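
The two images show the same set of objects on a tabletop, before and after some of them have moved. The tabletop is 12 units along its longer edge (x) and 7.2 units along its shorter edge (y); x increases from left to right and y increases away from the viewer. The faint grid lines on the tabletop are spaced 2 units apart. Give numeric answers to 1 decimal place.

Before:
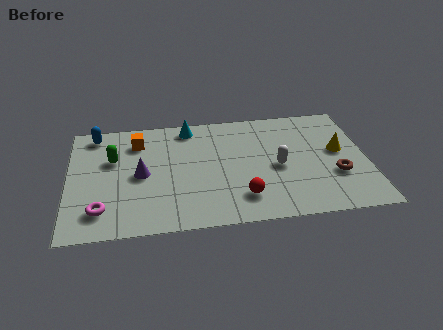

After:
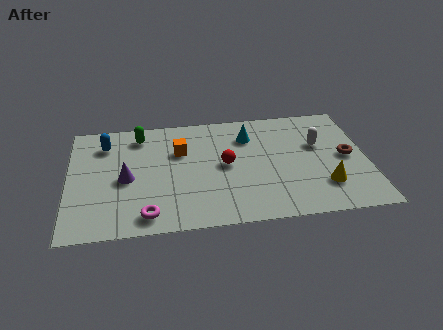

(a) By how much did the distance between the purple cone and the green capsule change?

+1.2

Before: roughly 1.6 units apart; after: 2.8. That's 1.2 units further apart.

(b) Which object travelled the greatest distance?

the cyan cone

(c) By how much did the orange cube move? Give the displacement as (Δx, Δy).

(1.7, -0.8)

From the two frames, the orange cube sits at roughly (2.8, 5.6) before and (4.5, 4.8) after.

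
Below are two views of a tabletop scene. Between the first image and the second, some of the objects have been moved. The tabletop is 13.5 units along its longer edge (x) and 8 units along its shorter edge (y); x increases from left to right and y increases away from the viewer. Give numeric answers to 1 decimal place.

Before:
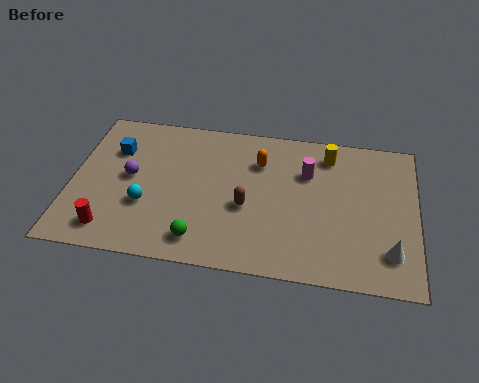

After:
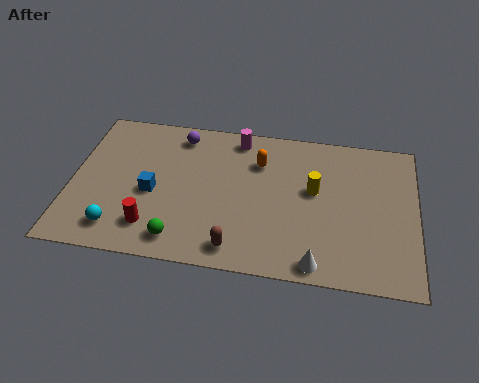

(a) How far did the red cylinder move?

1.6

The red cylinder was near (1.7, 1.3) before and (3.3, 1.7) after, so it travelled √(1.6² + 0.4²) ≈ 1.6 units.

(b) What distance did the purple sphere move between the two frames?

3.2

The purple sphere was near (2.3, 4.2) before and (4.1, 6.8) after, so it travelled √(1.8² + 2.6²) ≈ 3.2 units.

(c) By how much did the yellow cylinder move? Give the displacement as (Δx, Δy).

(-0.5, -2.0)

From the two frames, the yellow cylinder sits at roughly (10.0, 6.6) before and (9.5, 4.6) after.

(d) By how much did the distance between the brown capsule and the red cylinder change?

-2.2

The distance was about 5.6 in the first image and 3.4 in the second, so they moved 2.2 units closer together.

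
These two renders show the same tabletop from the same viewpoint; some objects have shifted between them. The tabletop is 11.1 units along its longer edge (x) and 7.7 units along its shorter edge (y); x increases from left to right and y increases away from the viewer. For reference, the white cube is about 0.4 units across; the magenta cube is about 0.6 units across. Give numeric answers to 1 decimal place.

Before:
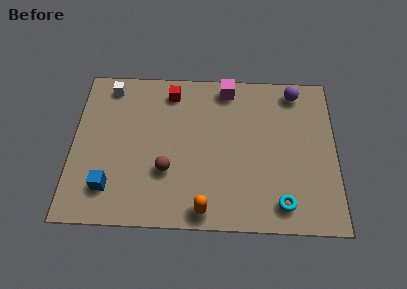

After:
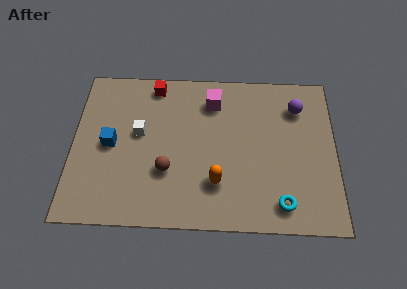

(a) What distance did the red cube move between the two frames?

0.8

The red cube was near (4.1, 6.5) before and (3.4, 6.8) after, so it travelled √(0.7² + 0.3²) ≈ 0.8 units.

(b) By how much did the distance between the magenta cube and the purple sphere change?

+0.7

They were about 2.9 units apart before and 3.6 after — 0.7 units further apart.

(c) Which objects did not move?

the brown sphere and the cyan torus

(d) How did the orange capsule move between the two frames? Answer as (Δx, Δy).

(0.5, 1.3)

From the two frames, the orange capsule sits at roughly (5.6, 0.8) before and (6.1, 2.1) after.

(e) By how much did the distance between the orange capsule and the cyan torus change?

-0.4

Before: roughly 3.2 units apart; after: 2.8. That's 0.4 units closer together.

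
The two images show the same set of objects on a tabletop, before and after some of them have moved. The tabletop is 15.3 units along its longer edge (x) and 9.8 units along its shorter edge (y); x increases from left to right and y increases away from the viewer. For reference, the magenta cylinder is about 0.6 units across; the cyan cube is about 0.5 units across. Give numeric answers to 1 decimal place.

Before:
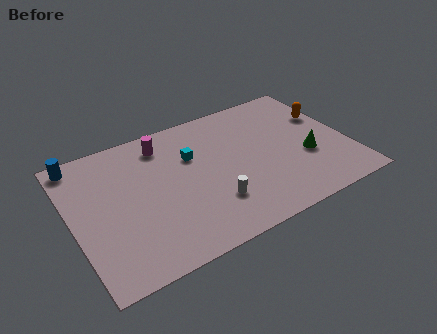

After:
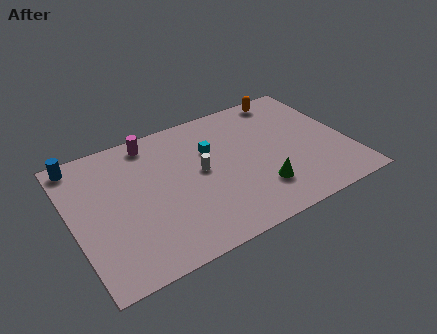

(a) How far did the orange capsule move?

3.1

The orange capsule moved from about (14.5, 6.4) to (12.6, 8.8), a distance of √(1.9² + 2.4²) ≈ 3.1.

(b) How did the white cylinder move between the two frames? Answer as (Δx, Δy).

(-0.3, 2.5)

The white cylinder was at about (7.4, 2.7) and moved to about (7.1, 5.2).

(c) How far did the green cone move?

3.1

The green cone was near (12.9, 3.7) before and (10.0, 2.5) after, so it travelled √(2.9² + 1.2²) ≈ 3.1 units.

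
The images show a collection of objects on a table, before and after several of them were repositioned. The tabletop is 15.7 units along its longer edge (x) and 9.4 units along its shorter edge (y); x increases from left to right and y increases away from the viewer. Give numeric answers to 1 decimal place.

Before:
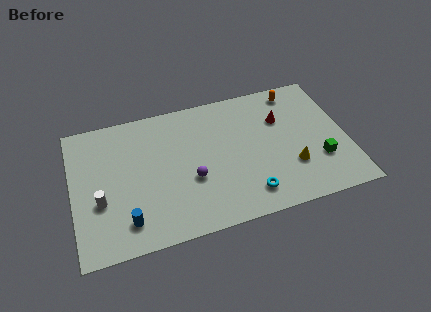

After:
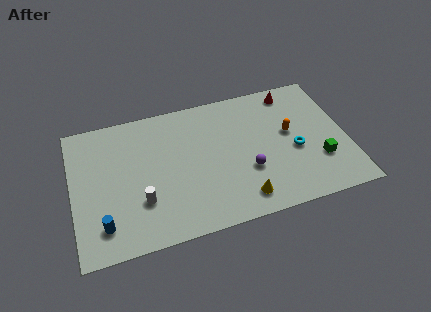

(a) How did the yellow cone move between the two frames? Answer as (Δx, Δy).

(-3.0, -1.4)

The yellow cone started near (12.4, 2.9) and ended near (9.4, 1.5).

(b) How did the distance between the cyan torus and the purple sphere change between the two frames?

-0.7

Before: roughly 3.6 units apart; after: 2.9. That's 0.7 units closer together.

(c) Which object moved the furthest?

the cyan torus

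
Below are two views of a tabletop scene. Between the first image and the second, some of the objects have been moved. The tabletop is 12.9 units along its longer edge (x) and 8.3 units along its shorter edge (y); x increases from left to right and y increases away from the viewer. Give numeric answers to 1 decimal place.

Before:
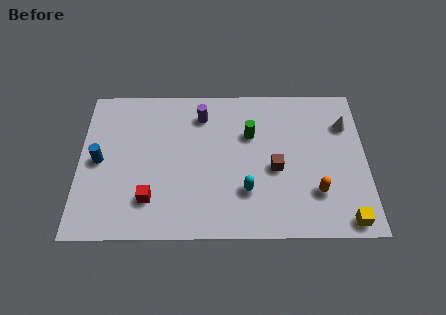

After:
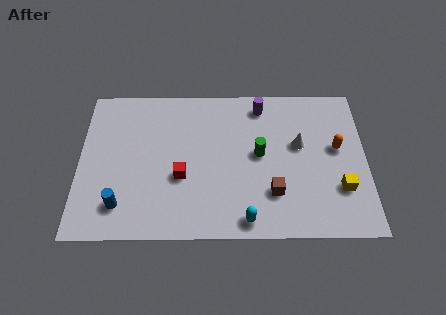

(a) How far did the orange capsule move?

2.6

From (10.6, 2.3) to (11.6, 4.7), the orange capsule covered √(1.0² + 2.4²) ≈ 2.6 units.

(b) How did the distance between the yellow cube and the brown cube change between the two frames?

-1.2

Before: roughly 4.2 units apart; after: 3.0. That's 1.2 units closer together.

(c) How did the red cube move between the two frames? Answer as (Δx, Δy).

(1.4, 1.2)

From the two frames, the red cube sits at roughly (3.2, 2.0) before and (4.6, 3.2) after.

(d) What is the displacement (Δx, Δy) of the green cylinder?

(0.4, -1.1)

The green cylinder started near (7.7, 5.5) and ended near (8.1, 4.4).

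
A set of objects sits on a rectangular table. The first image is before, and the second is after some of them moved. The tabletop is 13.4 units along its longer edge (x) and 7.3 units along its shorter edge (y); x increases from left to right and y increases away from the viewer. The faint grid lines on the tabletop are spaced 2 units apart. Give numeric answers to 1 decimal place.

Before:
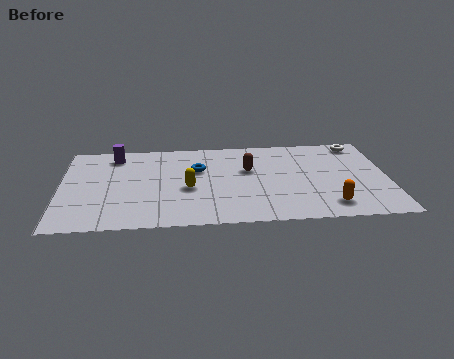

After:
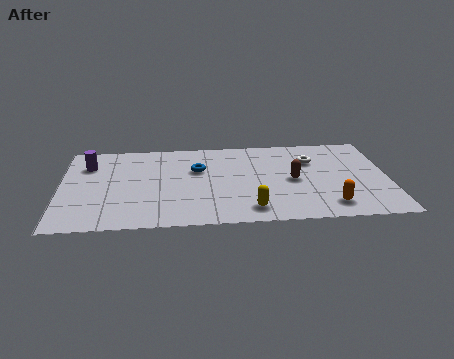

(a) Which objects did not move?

the orange capsule and the blue torus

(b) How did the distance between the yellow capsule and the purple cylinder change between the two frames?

+3.6

The distance was about 4.2 in the first image and 7.8 in the second, so they moved 3.6 units further apart.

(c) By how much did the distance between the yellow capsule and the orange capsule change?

-2.8

They were about 6.0 units apart before and 3.2 after — 2.8 units closer together.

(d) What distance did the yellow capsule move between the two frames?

3.1

The yellow capsule was near (5.2, 3.1) before and (7.7, 1.2) after, so it travelled √(2.5² + 1.9²) ≈ 3.1 units.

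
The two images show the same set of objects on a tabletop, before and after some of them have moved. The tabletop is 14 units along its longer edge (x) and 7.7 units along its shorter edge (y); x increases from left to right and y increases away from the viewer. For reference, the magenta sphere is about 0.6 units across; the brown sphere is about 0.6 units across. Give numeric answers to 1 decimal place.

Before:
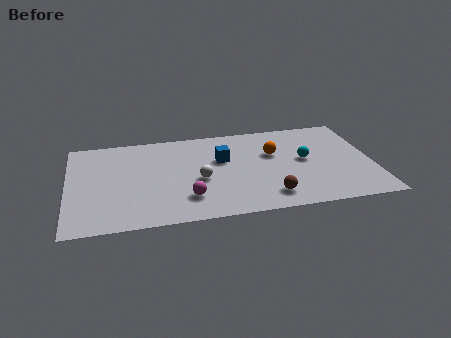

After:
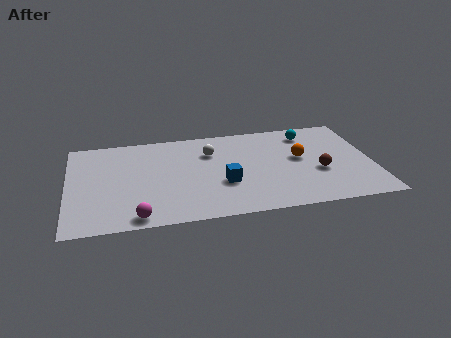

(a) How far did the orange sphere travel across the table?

1.3

The orange sphere was near (9.5, 4.9) before and (10.7, 4.3) after, so it travelled √(1.2² + 0.6²) ≈ 1.3 units.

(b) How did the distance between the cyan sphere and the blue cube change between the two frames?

+1.5

The distance was about 3.9 in the first image and 5.4 in the second, so they moved 1.5 units further apart.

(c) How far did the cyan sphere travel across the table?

2.2

The cyan sphere moved from about (10.9, 4.1) to (11.2, 6.3), a distance of √(0.3² + 2.2²) ≈ 2.2.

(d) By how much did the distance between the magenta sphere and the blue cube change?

+1.1

Before: roughly 3.4 units apart; after: 4.5. That's 1.1 units further apart.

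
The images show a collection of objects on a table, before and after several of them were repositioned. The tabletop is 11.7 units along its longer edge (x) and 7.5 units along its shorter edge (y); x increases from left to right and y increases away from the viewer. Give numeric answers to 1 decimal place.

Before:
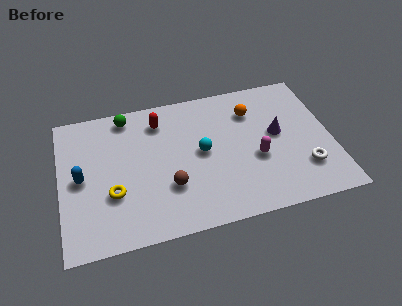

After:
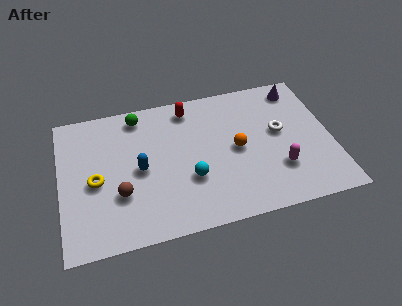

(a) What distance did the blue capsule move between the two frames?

2.5

From (0.9, 3.7) to (3.4, 3.6), the blue capsule covered √(2.5² + 0.1²) ≈ 2.5 units.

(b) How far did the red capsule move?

1.4

The red capsule was near (4.4, 6.0) before and (5.7, 6.4) after, so it travelled √(1.3² + 0.4²) ≈ 1.4 units.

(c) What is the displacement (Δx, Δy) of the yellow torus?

(-0.7, 0.8)

The yellow torus was at about (2.2, 2.6) and moved to about (1.5, 3.4).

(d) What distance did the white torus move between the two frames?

2.4

The white torus was near (10.4, 2.0) before and (9.5, 4.2) after, so it travelled √(0.9² + 2.2²) ≈ 2.4 units.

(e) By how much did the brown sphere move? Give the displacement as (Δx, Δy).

(-2.1, 0.1)

The brown sphere was at about (4.6, 2.4) and moved to about (2.5, 2.5).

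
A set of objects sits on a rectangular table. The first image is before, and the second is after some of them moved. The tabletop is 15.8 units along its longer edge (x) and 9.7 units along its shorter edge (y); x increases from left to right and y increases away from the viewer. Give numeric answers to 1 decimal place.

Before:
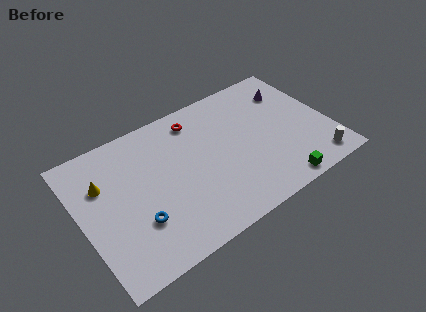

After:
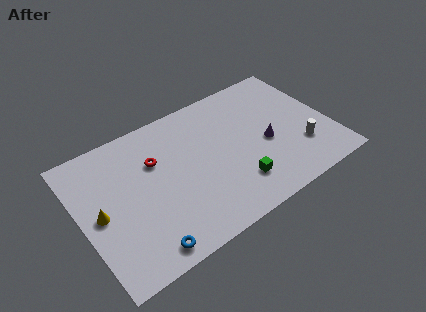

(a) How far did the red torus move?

3.3

The red torus moved from about (7.8, 8.1) to (4.9, 6.5), a distance of √(2.9² + 1.6²) ≈ 3.3.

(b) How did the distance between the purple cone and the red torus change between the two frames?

+1.0

They were about 6.2 units apart before and 7.2 after — 1.0 units further apart.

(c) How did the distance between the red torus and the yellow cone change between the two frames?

-2.2

Before: roughly 6.4 units apart; after: 4.2. That's 2.2 units closer together.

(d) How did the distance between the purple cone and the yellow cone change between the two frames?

-1.7

The distance was about 12.3 in the first image and 10.6 in the second, so they moved 1.7 units closer together.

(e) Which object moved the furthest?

the purple cone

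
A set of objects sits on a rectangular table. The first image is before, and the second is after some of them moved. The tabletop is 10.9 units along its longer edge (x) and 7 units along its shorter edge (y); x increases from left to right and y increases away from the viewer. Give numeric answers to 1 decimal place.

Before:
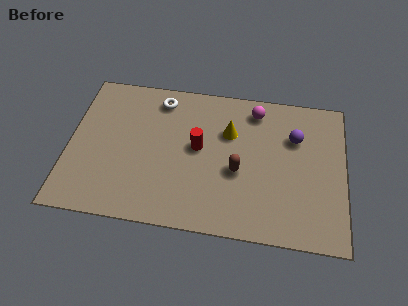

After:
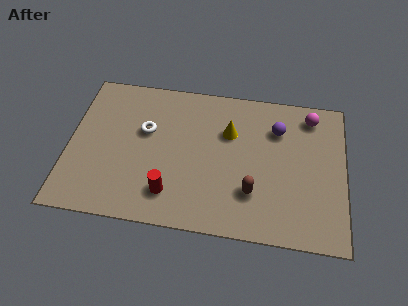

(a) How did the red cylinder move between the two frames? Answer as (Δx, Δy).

(-1.0, -2.3)

The red cylinder started near (5.1, 3.8) and ended near (4.1, 1.5).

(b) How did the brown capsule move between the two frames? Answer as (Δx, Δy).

(0.6, -0.9)

From the two frames, the brown capsule sits at roughly (6.7, 2.9) before and (7.3, 2.0) after.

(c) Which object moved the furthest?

the red cylinder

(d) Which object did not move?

the yellow cone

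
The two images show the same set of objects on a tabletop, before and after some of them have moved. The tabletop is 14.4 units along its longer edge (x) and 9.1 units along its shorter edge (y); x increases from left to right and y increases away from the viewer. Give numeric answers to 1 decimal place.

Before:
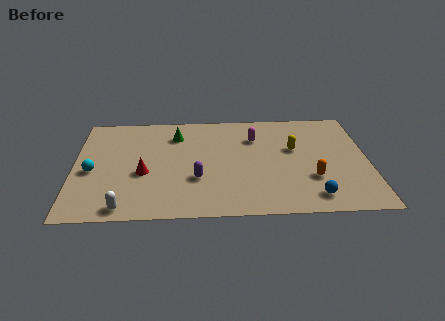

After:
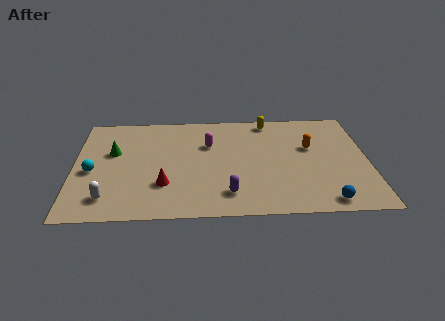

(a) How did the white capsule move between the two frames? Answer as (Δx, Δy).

(-0.8, 0.8)

From the two frames, the white capsule sits at roughly (2.5, 0.9) before and (1.7, 1.7) after.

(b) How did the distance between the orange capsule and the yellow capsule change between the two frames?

+0.5

They were about 2.7 units apart before and 3.2 after — 0.5 units further apart.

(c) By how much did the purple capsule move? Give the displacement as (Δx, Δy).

(1.5, -1.3)

The purple capsule started near (6.0, 3.1) and ended near (7.5, 1.8).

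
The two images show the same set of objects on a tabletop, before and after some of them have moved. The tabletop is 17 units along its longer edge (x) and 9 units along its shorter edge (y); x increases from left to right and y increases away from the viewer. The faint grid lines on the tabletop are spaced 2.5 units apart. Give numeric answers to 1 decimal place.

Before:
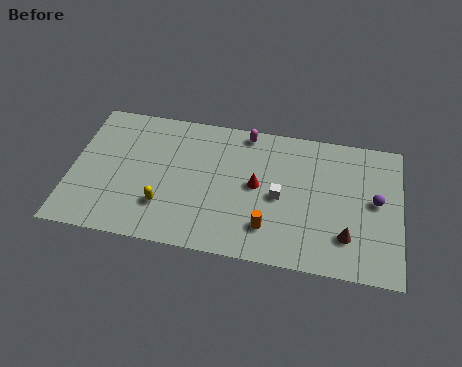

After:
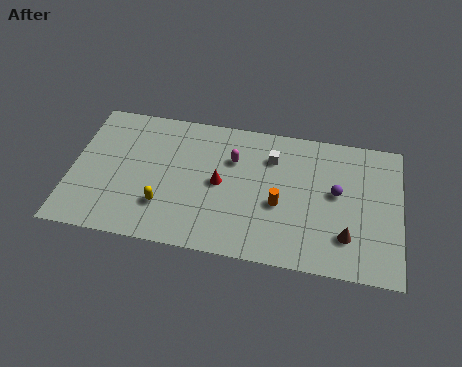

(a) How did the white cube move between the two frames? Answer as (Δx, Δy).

(-0.5, 2.5)

From the two frames, the white cube sits at roughly (10.8, 4.2) before and (10.3, 6.7) after.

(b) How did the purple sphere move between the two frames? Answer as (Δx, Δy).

(-2.0, 0.2)

The purple sphere was at about (15.7, 4.8) and moved to about (13.7, 5.0).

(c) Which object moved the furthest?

the white cube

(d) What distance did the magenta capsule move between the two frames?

2.0

The magenta capsule was near (8.9, 8.1) before and (8.3, 6.2) after, so it travelled √(0.6² + 1.9²) ≈ 2.0 units.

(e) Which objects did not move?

the yellow capsule and the brown cone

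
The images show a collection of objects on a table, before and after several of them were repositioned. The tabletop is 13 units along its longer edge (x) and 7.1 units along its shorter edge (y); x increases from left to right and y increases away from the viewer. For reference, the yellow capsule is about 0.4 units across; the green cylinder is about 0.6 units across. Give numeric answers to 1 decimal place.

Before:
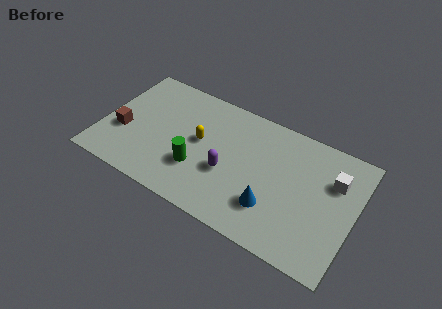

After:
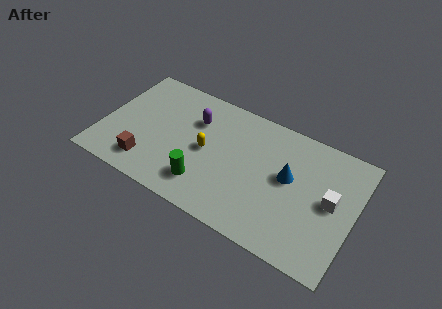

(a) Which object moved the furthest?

the purple capsule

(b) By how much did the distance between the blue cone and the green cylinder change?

+0.8

Before: roughly 3.9 units apart; after: 4.7. That's 0.8 units further apart.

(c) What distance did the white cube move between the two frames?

1.2

The white cube moved from about (11.8, 4.9) to (11.8, 3.7), a distance of √(0.0² + 1.2²) ≈ 1.2.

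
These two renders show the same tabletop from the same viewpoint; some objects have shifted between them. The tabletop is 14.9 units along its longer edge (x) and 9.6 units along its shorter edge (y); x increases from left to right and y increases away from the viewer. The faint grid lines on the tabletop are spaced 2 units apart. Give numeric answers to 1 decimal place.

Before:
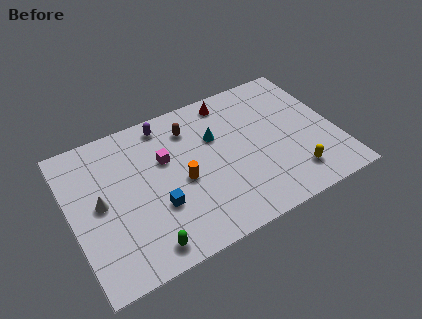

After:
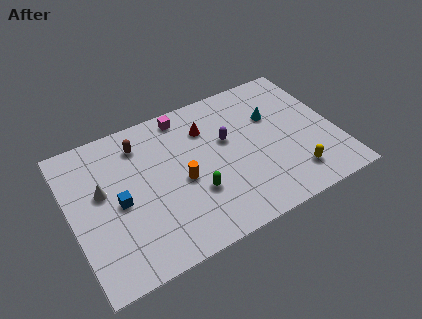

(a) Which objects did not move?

the orange cylinder and the yellow capsule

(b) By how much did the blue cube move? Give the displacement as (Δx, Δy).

(-2.0, 1.2)

The blue cube started near (4.6, 3.3) and ended near (2.6, 4.5).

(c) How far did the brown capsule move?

2.8

The brown capsule was near (7.0, 7.5) before and (4.2, 7.7) after, so it travelled √(2.8² + 0.2²) ≈ 2.8 units.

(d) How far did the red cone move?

2.0

The red cone moved from about (9.4, 8.4) to (7.9, 7.1), a distance of √(1.5² + 1.3²) ≈ 2.0.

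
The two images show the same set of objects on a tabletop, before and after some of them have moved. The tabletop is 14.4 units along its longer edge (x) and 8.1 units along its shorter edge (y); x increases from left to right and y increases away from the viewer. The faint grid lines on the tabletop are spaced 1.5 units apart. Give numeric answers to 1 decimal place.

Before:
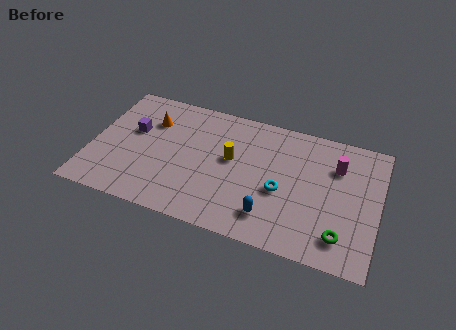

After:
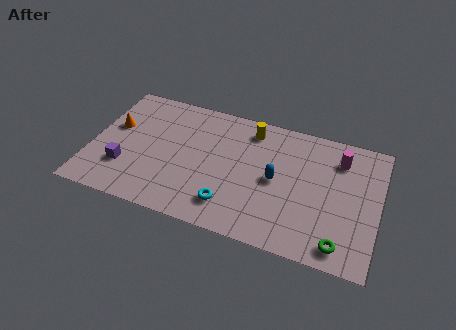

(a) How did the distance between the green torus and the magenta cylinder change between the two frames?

+1.0

The distance was about 4.2 in the first image and 5.2 in the second, so they moved 1.0 units further apart.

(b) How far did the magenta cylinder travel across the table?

0.5

The magenta cylinder was near (12.2, 5.8) before and (12.3, 6.3) after, so it travelled √(0.1² + 0.5²) ≈ 0.5 units.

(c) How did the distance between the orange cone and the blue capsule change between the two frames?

+0.7

Before: roughly 7.6 units apart; after: 8.3. That's 0.7 units further apart.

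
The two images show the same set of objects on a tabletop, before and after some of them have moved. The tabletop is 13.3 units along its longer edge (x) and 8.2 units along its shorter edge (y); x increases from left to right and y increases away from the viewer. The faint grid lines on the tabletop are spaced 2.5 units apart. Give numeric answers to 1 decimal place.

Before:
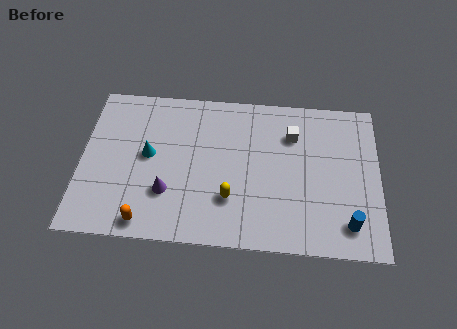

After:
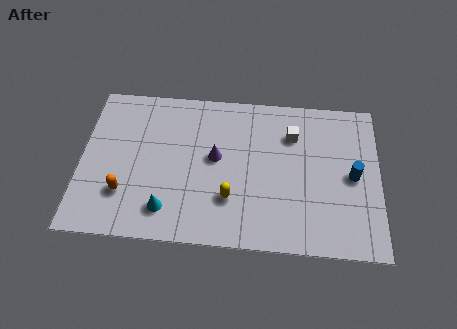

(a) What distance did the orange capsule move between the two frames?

1.7

The orange capsule was near (3.0, 0.9) before and (2.0, 2.3) after, so it travelled √(1.0² + 1.4²) ≈ 1.7 units.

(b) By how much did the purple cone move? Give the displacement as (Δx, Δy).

(2.1, 2.0)

The purple cone started near (3.9, 2.5) and ended near (6.0, 4.5).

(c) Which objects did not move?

the white cube and the yellow capsule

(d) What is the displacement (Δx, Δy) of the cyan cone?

(0.9, -2.8)

The cyan cone started near (3.0, 4.4) and ended near (3.9, 1.6).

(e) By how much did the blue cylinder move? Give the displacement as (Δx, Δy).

(0.2, 2.5)

The blue cylinder was at about (11.9, 1.5) and moved to about (12.1, 4.0).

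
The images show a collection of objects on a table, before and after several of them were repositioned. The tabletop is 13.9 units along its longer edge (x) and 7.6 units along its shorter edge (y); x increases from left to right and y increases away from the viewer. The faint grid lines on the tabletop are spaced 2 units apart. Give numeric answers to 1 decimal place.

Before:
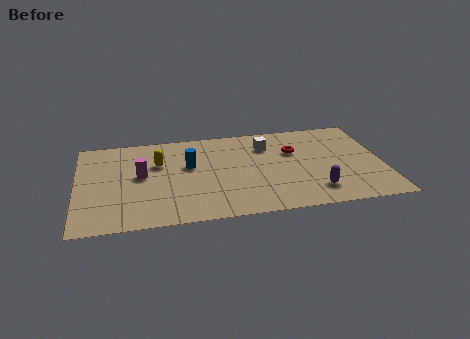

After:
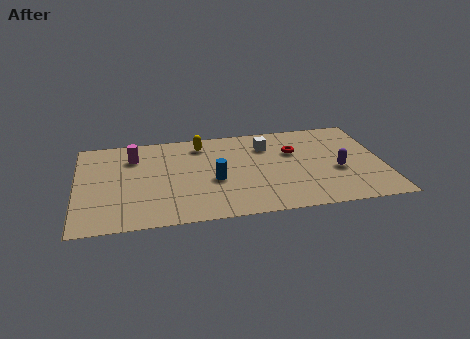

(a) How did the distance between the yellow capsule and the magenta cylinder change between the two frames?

+2.0

The distance was about 1.2 in the first image and 3.2 in the second, so they moved 2.0 units further apart.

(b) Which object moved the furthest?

the yellow capsule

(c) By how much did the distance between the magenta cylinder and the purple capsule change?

+1.4

Before: roughly 8.2 units apart; after: 9.6. That's 1.4 units further apart.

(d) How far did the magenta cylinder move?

1.6

From (2.9, 4.1) to (2.6, 5.7), the magenta cylinder covered √(0.3² + 1.6²) ≈ 1.6 units.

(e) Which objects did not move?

the white cube and the red torus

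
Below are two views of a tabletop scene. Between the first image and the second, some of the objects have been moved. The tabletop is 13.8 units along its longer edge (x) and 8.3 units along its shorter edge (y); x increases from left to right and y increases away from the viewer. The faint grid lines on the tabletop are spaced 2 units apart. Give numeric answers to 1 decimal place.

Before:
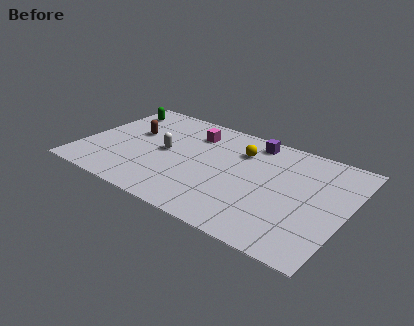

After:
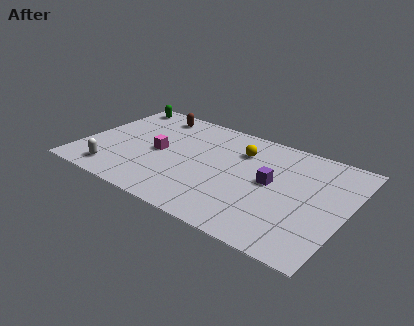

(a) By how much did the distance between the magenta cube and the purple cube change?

+2.7

The distance was about 3.2 in the first image and 5.9 in the second, so they moved 2.7 units further apart.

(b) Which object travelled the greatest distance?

the white capsule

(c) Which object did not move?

the yellow sphere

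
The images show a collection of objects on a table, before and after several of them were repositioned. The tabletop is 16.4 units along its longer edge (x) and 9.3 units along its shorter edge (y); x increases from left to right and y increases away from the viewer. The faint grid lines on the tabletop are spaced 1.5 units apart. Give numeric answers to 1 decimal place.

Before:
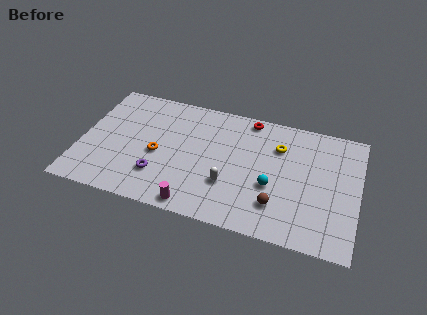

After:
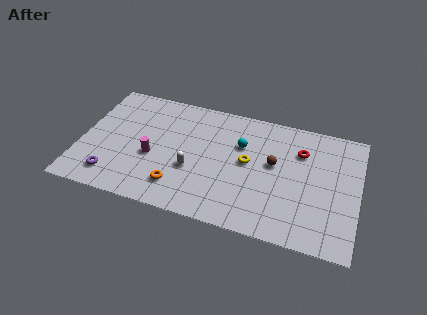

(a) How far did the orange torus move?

2.5

The orange torus moved from about (4.6, 4.1) to (6.0, 2.0), a distance of √(1.4² + 2.1²) ≈ 2.5.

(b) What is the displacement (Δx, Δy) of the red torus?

(3.2, -1.7)

From the two frames, the red torus sits at roughly (9.7, 8.4) before and (12.9, 6.7) after.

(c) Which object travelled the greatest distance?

the magenta cylinder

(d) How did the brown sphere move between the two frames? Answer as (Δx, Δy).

(-0.4, 3.0)

From the two frames, the brown sphere sits at roughly (11.8, 2.3) before and (11.4, 5.3) after.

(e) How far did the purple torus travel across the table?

2.8

From (4.8, 2.5) to (2.1, 1.7), the purple torus covered √(2.7² + 0.8²) ≈ 2.8 units.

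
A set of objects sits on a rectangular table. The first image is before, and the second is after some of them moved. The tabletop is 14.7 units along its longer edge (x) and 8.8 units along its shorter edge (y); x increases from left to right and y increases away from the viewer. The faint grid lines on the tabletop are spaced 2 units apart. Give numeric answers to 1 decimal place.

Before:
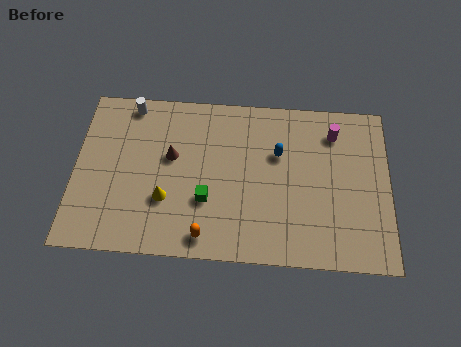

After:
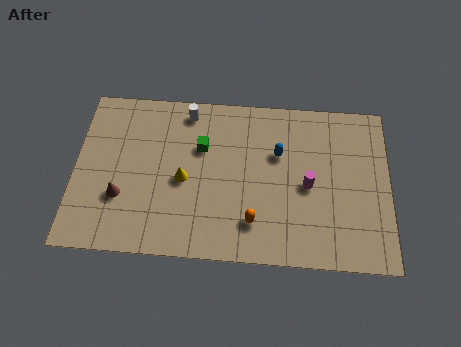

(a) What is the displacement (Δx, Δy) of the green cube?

(-0.3, 2.8)

The green cube was at about (6.2, 3.0) and moved to about (5.9, 5.8).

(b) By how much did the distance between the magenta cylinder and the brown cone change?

+1.0

Before: roughly 7.8 units apart; after: 8.8. That's 1.0 units further apart.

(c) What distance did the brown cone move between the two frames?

3.3

From (4.5, 5.2) to (2.2, 2.9), the brown cone covered √(2.3² + 2.3²) ≈ 3.3 units.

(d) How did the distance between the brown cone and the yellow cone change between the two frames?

+0.8

The distance was about 2.3 in the first image and 3.1 in the second, so they moved 0.8 units further apart.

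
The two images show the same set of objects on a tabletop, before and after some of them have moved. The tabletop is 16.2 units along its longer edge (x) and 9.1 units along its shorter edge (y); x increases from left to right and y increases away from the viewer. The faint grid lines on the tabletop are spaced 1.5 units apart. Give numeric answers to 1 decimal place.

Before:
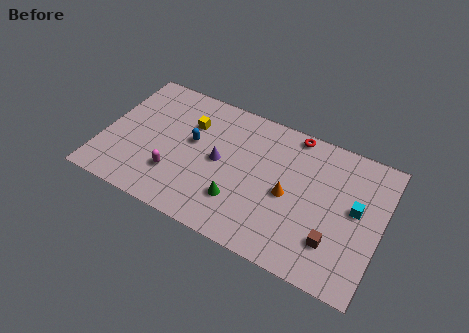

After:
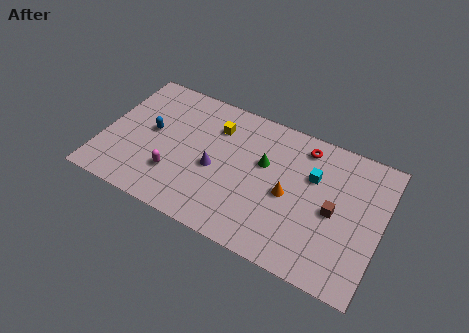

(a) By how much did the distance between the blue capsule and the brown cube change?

+1.8

The distance was about 9.0 in the first image and 10.8 in the second, so they moved 1.8 units further apart.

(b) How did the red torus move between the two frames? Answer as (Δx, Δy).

(0.7, -0.6)

The red torus started near (10.7, 8.3) and ended near (11.4, 7.7).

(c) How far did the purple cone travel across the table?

0.6

The purple cone moved from about (6.8, 4.6) to (6.6, 4.0), a distance of √(0.2² + 0.6²) ≈ 0.6.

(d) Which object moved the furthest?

the green cone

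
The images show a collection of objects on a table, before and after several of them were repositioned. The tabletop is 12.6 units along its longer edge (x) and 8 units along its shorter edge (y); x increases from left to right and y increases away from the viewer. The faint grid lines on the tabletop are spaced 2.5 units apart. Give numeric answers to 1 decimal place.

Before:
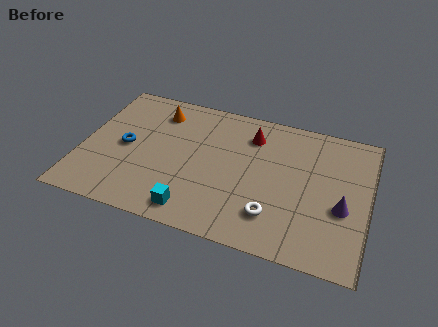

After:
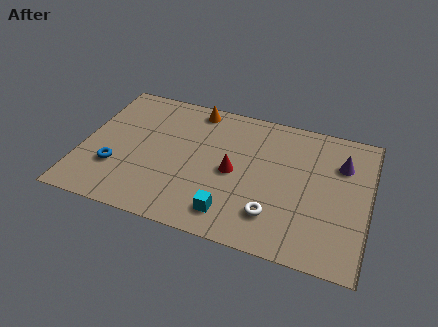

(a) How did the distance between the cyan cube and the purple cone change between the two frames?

-0.4

They were about 6.6 units apart before and 6.2 after — 0.4 units closer together.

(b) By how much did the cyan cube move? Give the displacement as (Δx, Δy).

(1.6, 0.3)

The cyan cube was at about (5.2, 1.1) and moved to about (6.8, 1.4).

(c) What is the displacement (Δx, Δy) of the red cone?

(-0.6, -2.4)

The red cone was at about (7.3, 6.2) and moved to about (6.7, 3.8).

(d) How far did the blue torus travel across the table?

1.4

From (1.9, 3.9) to (1.6, 2.5), the blue torus covered √(0.3² + 1.4²) ≈ 1.4 units.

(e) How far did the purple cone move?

2.5

From (11.5, 3.2) to (11.3, 5.7), the purple cone covered √(0.2² + 2.5²) ≈ 2.5 units.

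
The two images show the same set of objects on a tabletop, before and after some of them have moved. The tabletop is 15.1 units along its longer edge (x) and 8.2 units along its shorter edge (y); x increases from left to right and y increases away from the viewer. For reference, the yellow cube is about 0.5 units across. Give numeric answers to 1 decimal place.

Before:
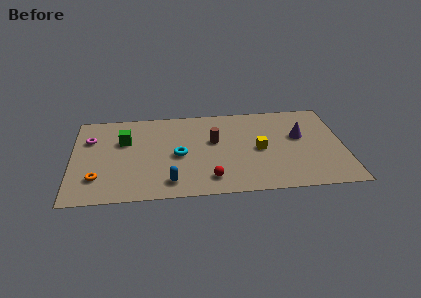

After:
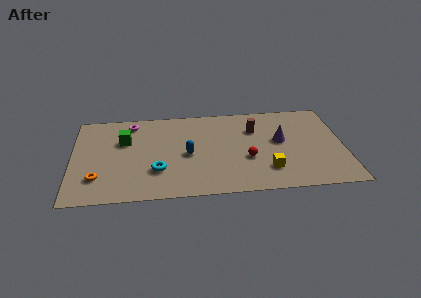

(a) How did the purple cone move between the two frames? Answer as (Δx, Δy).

(-1.1, -0.3)

The purple cone was at about (12.7, 4.9) and moved to about (11.6, 4.6).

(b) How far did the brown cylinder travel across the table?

2.5

The brown cylinder was near (7.9, 4.9) before and (10.2, 5.8) after, so it travelled √(2.3² + 0.9²) ≈ 2.5 units.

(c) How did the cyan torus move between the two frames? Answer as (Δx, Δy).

(-1.2, -1.3)

The cyan torus started near (5.9, 3.8) and ended near (4.7, 2.5).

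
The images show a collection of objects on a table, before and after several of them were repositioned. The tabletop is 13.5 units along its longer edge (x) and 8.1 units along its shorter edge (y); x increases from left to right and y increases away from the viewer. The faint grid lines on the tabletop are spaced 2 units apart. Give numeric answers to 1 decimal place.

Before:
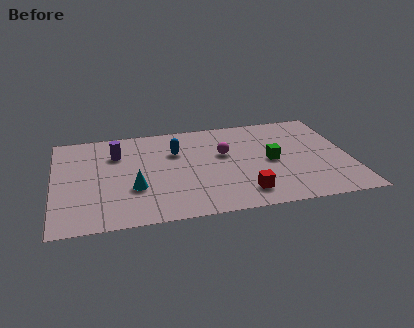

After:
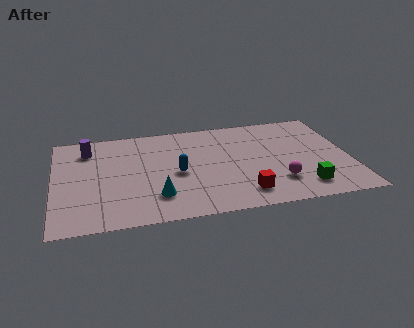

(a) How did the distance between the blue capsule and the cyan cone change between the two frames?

-1.4

They were about 3.4 units apart before and 2.0 after — 1.4 units closer together.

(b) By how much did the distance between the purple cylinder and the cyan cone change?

+2.2

Before: roughly 3.1 units apart; after: 5.3. That's 2.2 units further apart.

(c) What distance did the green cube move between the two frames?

2.7

From (9.9, 3.9) to (11.2, 1.5), the green cube covered √(1.3² + 2.4²) ≈ 2.7 units.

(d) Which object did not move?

the red cube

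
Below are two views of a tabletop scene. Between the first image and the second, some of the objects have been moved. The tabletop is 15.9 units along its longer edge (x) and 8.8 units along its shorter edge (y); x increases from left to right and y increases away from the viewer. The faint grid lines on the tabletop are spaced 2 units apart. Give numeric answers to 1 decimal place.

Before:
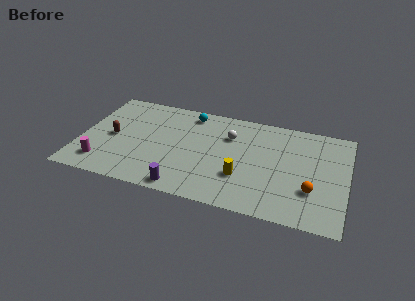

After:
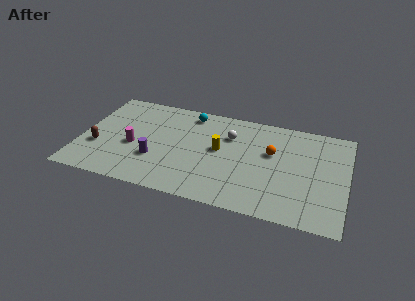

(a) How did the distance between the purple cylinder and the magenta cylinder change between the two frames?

-3.5

They were about 5.1 units apart before and 1.6 after — 3.5 units closer together.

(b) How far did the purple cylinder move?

2.8

The purple cylinder moved from about (6.5, 0.9) to (4.6, 2.9), a distance of √(1.9² + 2.0²) ≈ 2.8.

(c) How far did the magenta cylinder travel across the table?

2.6

The magenta cylinder moved from about (1.5, 1.7) to (3.2, 3.7), a distance of √(1.7² + 2.0²) ≈ 2.6.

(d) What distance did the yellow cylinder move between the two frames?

2.5

The yellow cylinder moved from about (9.8, 2.8) to (8.3, 4.8), a distance of √(1.5² + 2.0²) ≈ 2.5.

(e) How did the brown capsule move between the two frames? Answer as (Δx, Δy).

(-0.8, -1.1)

The brown capsule was at about (1.9, 4.2) and moved to about (1.1, 3.1).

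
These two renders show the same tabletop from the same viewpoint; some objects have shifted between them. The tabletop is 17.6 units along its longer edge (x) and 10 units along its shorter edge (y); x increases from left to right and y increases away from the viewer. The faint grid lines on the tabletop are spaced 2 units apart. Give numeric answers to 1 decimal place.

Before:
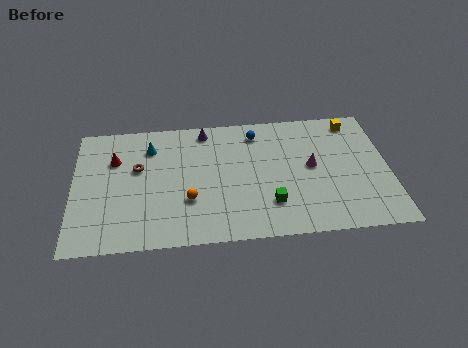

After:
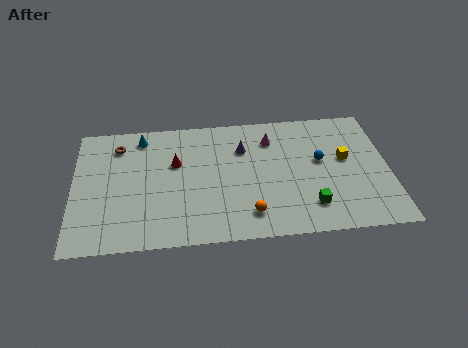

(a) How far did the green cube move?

2.2

The green cube moved from about (10.9, 2.6) to (13.1, 2.2), a distance of √(2.2² + 0.4²) ≈ 2.2.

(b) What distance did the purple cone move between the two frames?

2.7

The purple cone was near (7.4, 8.8) before and (9.5, 7.1) after, so it travelled √(2.1² + 1.7²) ≈ 2.7 units.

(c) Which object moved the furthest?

the blue sphere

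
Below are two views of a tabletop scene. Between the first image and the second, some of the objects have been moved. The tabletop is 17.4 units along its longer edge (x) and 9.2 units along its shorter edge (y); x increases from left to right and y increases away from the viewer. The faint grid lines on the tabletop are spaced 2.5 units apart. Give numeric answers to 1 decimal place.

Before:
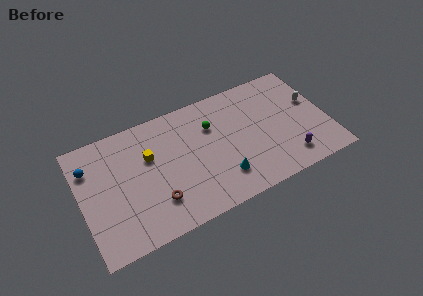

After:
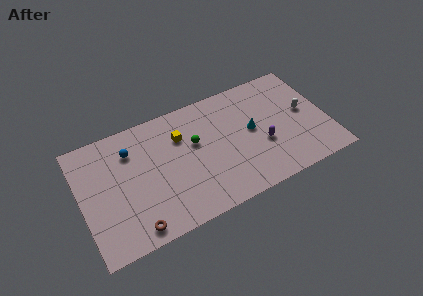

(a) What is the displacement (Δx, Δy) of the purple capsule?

(-1.6, 1.8)

The purple capsule was at about (14.3, 1.7) and moved to about (12.7, 3.5).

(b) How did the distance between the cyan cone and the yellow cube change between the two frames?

-0.8

Before: roughly 6.0 units apart; after: 5.2. That's 0.8 units closer together.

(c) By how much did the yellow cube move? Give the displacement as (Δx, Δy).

(2.3, 0.6)

The yellow cube started near (4.9, 5.9) and ended near (7.2, 6.5).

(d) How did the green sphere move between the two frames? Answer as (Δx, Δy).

(-1.3, -0.8)

From the two frames, the green sphere sits at roughly (9.4, 6.4) before and (8.1, 5.6) after.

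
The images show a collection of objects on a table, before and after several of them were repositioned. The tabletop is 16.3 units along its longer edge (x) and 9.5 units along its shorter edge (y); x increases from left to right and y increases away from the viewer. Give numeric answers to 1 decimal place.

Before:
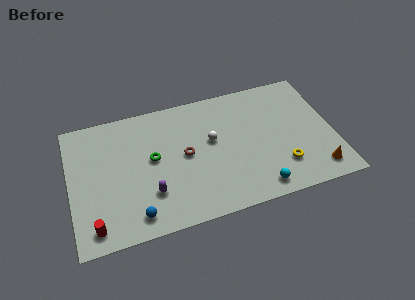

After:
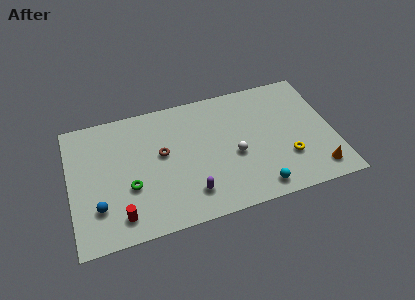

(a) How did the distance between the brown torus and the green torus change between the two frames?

+0.8

The distance was about 2.0 in the first image and 2.8 in the second, so they moved 0.8 units further apart.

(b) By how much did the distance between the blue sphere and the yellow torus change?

+2.5

They were about 9.2 units apart before and 11.7 after — 2.5 units further apart.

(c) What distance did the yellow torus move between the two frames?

0.6

The yellow torus was near (12.9, 2.4) before and (13.3, 2.9) after, so it travelled √(0.4² + 0.5²) ≈ 0.6 units.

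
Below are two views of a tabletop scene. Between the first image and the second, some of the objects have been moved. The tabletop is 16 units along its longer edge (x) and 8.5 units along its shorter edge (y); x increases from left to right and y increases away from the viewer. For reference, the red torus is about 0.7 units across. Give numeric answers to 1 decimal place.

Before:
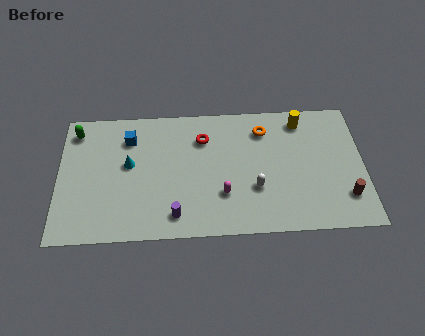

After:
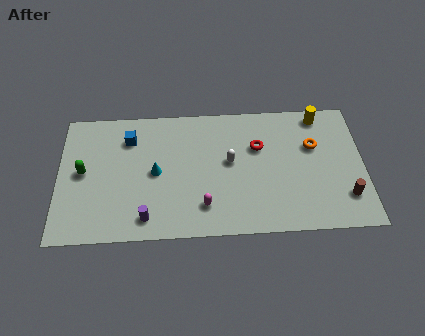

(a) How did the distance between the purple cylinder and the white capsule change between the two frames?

+1.1

Before: roughly 4.5 units apart; after: 5.6. That's 1.1 units further apart.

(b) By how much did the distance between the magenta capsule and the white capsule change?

+1.4

The distance was about 1.7 in the first image and 3.1 in the second, so they moved 1.4 units further apart.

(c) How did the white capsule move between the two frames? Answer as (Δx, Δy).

(-1.3, 1.8)

From the two frames, the white capsule sits at roughly (10.3, 2.9) before and (9.0, 4.7) after.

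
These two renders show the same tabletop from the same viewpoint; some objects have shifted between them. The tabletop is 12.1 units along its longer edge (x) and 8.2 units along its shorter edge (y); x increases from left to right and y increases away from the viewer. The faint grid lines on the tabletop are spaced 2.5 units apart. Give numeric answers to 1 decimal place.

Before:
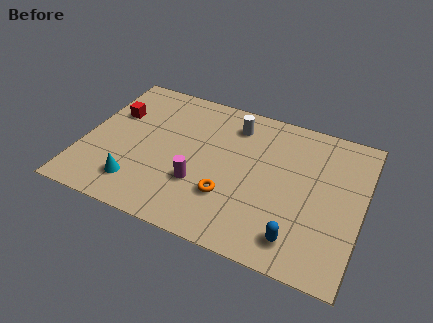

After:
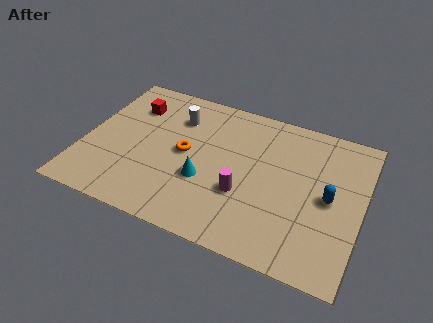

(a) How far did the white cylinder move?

2.5

From (6.3, 6.6) to (3.8, 6.1), the white cylinder covered √(2.5² + 0.5²) ≈ 2.5 units.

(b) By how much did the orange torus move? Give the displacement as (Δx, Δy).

(-2.1, 1.7)

The orange torus was at about (6.5, 2.5) and moved to about (4.4, 4.2).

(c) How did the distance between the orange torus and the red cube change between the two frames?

-2.9

They were about 6.1 units apart before and 3.2 after — 2.9 units closer together.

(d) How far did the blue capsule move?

2.8

The blue capsule was near (9.6, 1.4) before and (10.7, 4.0) after, so it travelled √(1.1² + 2.6²) ≈ 2.8 units.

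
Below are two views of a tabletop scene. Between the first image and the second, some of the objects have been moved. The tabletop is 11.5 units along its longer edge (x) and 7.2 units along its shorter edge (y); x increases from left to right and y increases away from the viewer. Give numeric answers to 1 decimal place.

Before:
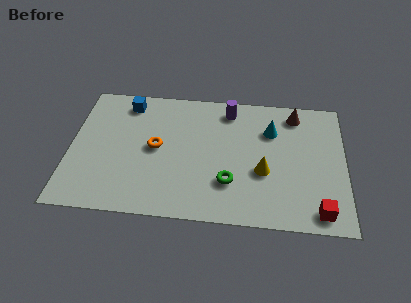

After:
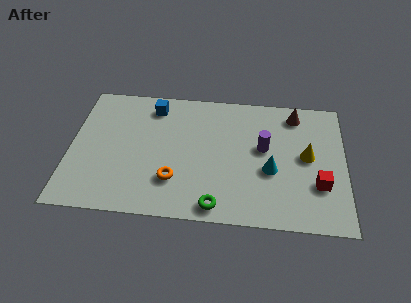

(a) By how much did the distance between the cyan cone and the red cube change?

-2.6

They were about 4.7 units apart before and 2.1 after — 2.6 units closer together.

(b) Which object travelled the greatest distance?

the purple cylinder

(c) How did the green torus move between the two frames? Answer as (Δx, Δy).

(-0.5, -1.3)

The green torus was at about (6.7, 2.1) and moved to about (6.2, 0.8).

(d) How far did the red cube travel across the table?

1.4

From (10.4, 0.9) to (10.4, 2.3), the red cube covered √(0.0² + 1.4²) ≈ 1.4 units.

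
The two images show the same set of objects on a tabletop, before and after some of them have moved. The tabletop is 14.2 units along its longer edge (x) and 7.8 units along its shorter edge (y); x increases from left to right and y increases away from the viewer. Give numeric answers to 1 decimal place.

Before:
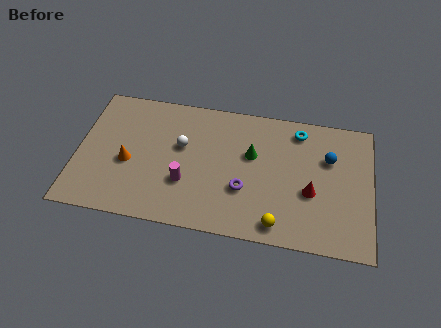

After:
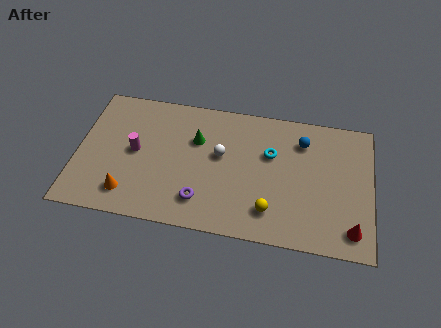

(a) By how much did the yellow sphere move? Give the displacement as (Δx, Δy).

(-0.4, 0.7)

The yellow sphere started near (9.8, 1.0) and ended near (9.4, 1.7).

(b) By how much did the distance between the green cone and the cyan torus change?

+0.8

The distance was about 2.8 in the first image and 3.6 in the second, so they moved 0.8 units further apart.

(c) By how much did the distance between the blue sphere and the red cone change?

+3.1

The distance was about 2.2 in the first image and 5.3 in the second, so they moved 3.1 units further apart.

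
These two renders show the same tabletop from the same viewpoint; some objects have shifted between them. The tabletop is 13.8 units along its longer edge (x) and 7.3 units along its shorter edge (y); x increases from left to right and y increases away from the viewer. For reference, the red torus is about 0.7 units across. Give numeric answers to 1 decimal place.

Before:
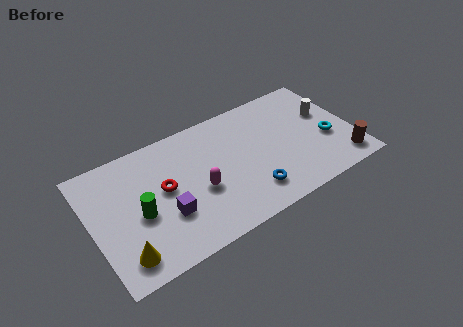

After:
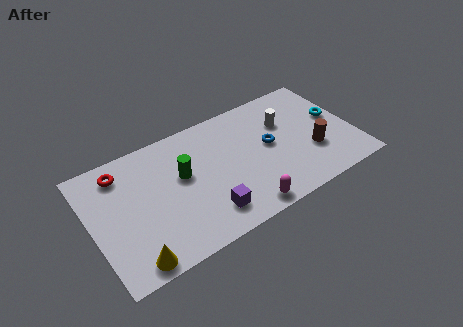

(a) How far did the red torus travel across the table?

2.8

The red torus was near (3.8, 4.0) before and (1.8, 6.0) after, so it travelled √(2.0² + 2.0²) ≈ 2.8 units.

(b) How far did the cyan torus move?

1.3

The cyan torus was near (12.4, 2.9) before and (13.0, 4.1) after, so it travelled √(0.6² + 1.2²) ≈ 1.3 units.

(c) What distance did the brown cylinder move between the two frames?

1.9

The brown cylinder moved from about (12.9, 1.2) to (11.5, 2.5), a distance of √(1.4² + 1.3²) ≈ 1.9.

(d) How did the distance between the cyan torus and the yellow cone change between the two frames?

+0.6

Before: roughly 11.2 units apart; after: 11.8. That's 0.6 units further apart.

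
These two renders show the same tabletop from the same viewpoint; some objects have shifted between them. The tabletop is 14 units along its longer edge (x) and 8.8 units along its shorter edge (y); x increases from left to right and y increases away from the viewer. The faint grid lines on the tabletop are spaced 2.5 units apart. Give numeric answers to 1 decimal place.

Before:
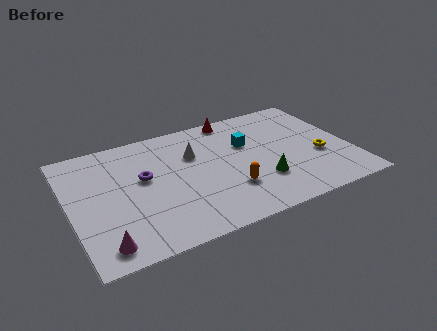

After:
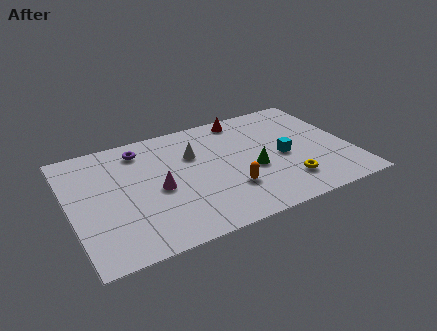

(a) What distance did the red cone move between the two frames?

0.5

From (8.6, 8.0) to (9.1, 7.8), the red cone covered √(0.5² + 0.2²) ≈ 0.5 units.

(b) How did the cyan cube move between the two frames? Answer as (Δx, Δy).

(1.6, -1.7)

The cyan cube started near (9.0, 5.7) and ended near (10.6, 4.0).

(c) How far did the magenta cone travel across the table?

4.1

The magenta cone was near (1.3, 1.2) before and (4.3, 4.0) after, so it travelled √(3.0² + 2.8²) ≈ 4.1 units.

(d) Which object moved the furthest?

the magenta cone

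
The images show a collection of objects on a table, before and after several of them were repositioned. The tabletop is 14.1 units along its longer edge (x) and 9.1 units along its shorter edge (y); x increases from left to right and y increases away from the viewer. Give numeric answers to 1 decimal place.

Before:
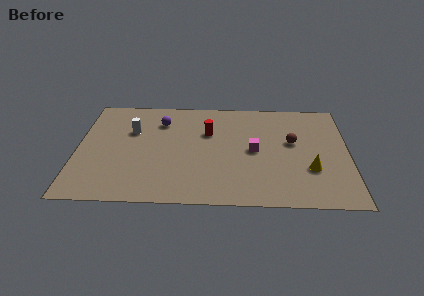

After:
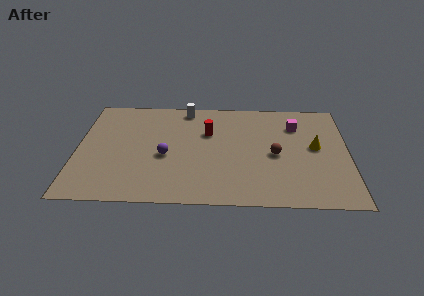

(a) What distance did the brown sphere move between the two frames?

1.4

The brown sphere moved from about (11.2, 5.3) to (10.3, 4.2), a distance of √(0.9² + 1.1²) ≈ 1.4.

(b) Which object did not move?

the red cylinder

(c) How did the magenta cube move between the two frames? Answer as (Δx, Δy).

(2.2, 2.3)

The magenta cube was at about (9.2, 4.5) and moved to about (11.4, 6.8).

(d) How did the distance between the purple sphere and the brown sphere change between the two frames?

-1.4

Before: roughly 7.1 units apart; after: 5.7. That's 1.4 units closer together.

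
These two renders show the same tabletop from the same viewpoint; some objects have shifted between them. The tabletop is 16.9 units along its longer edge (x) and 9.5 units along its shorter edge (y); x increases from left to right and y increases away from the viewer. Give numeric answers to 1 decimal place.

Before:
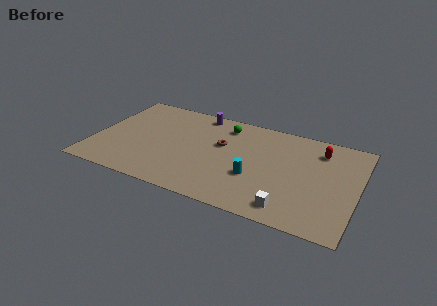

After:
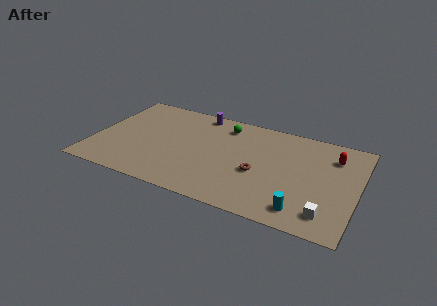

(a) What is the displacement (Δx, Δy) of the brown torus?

(2.6, -1.9)

The brown torus started near (8.1, 5.8) and ended near (10.7, 3.9).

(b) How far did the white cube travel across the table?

2.3

From (12.9, 1.4) to (15.2, 1.7), the white cube covered √(2.3² + 0.3²) ≈ 2.3 units.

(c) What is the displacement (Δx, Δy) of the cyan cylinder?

(3.2, -1.9)

The cyan cylinder was at about (10.5, 3.4) and moved to about (13.7, 1.5).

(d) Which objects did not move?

the green sphere and the purple cylinder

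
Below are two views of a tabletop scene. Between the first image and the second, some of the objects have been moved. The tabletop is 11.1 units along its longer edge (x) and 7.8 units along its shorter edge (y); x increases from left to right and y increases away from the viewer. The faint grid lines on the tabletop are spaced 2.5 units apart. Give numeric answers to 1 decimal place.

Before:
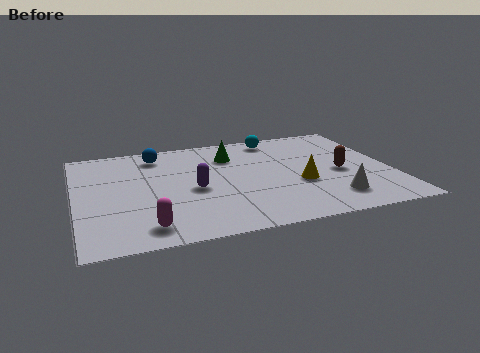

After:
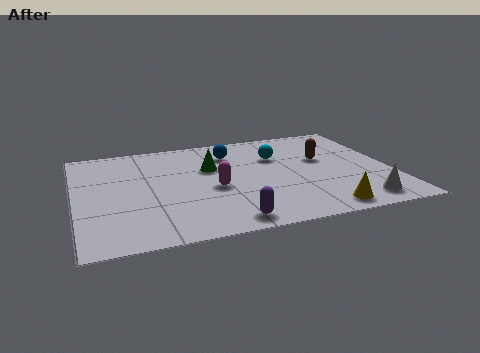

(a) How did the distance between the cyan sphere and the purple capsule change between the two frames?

+0.3

Before: roughly 4.6 units apart; after: 4.9. That's 0.3 units further apart.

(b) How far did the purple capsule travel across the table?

2.8

The purple capsule was near (4.1, 3.5) before and (5.1, 0.9) after, so it travelled √(1.0² + 2.6²) ≈ 2.8 units.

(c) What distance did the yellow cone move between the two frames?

2.2

The yellow cone moved from about (7.8, 3.0) to (8.4, 0.9), a distance of √(0.6² + 2.1²) ≈ 2.2.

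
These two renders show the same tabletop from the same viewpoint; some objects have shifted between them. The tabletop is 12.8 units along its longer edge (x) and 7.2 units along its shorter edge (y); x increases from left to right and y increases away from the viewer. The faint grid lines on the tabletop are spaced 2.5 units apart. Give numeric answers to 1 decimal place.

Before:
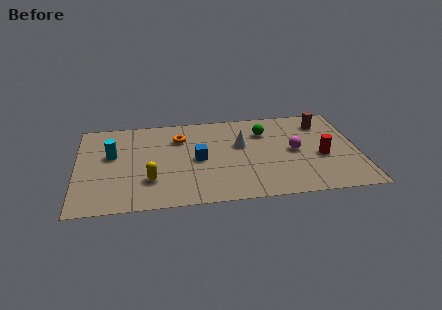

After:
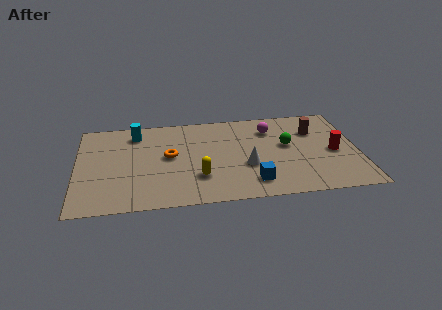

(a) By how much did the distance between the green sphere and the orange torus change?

+1.5

They were about 3.9 units apart before and 5.4 after — 1.5 units further apart.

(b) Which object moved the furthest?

the blue cube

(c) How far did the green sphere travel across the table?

1.6

From (8.6, 5.3) to (9.6, 4.1), the green sphere covered √(1.0² + 1.2²) ≈ 1.6 units.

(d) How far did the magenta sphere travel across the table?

2.1

The magenta sphere was near (9.9, 3.6) before and (8.9, 5.5) after, so it travelled √(1.0² + 1.9²) ≈ 2.1 units.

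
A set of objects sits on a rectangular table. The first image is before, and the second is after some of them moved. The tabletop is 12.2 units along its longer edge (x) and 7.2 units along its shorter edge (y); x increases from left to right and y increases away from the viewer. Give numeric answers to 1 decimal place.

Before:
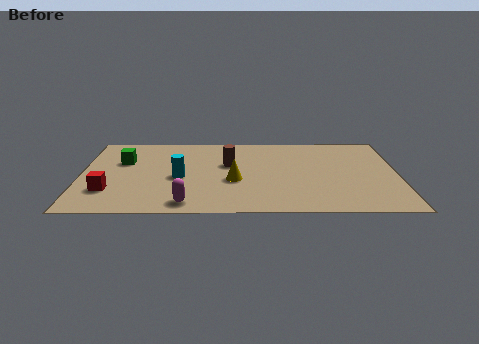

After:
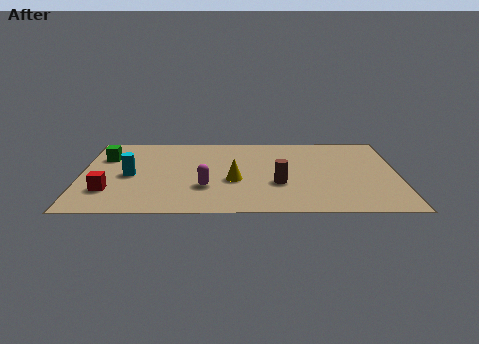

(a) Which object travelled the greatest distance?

the brown cylinder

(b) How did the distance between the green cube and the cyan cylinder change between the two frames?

-0.7

Before: roughly 2.7 units apart; after: 2.0. That's 0.7 units closer together.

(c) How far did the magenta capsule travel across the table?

1.6

The magenta capsule moved from about (4.1, 0.9) to (4.8, 2.3), a distance of √(0.7² + 1.4²) ≈ 1.6.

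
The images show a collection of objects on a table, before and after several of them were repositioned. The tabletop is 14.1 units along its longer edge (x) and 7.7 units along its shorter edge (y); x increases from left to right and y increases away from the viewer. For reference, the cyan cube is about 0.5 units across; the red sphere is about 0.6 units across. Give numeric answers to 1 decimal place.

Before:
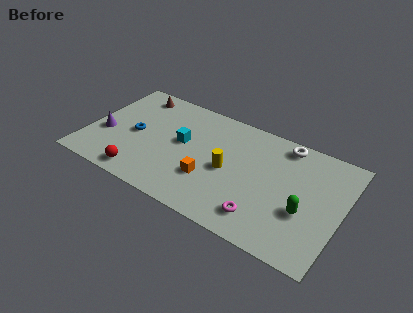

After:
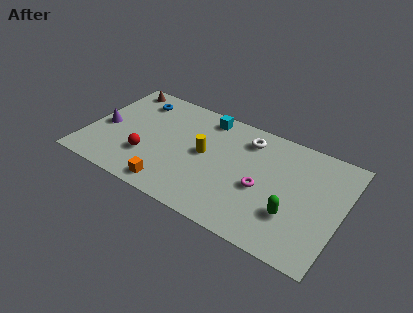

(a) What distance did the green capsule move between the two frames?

0.8

The green capsule was near (12.2, 2.9) before and (11.6, 2.4) after, so it travelled √(0.6² + 0.5²) ≈ 0.8 units.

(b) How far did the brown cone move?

0.9

From (2.1, 6.6) to (1.2, 6.8), the brown cone covered √(0.9² + 0.2²) ≈ 0.9 units.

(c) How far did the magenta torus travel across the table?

1.8

The magenta torus was near (10.1, 1.5) before and (9.8, 3.3) after, so it travelled √(0.3² + 1.8²) ≈ 1.8 units.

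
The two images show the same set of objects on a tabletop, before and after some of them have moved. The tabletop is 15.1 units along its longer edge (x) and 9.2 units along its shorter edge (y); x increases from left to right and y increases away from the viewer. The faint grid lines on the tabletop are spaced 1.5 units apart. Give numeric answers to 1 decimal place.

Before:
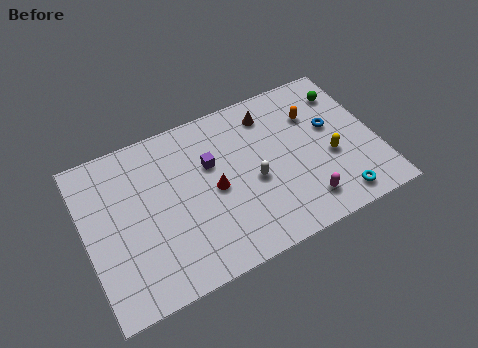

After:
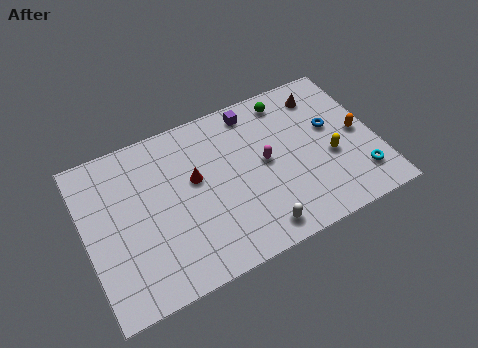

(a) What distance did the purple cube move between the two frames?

3.3

The purple cube moved from about (6.6, 5.9) to (9.1, 8.0), a distance of √(2.5² + 2.1²) ≈ 3.3.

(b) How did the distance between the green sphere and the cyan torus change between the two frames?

+0.5

The distance was about 6.1 in the first image and 6.6 in the second, so they moved 0.5 units further apart.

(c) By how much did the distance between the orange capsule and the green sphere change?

+2.8

Before: roughly 1.9 units apart; after: 4.7. That's 2.8 units further apart.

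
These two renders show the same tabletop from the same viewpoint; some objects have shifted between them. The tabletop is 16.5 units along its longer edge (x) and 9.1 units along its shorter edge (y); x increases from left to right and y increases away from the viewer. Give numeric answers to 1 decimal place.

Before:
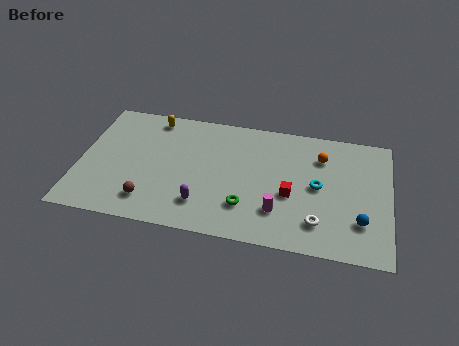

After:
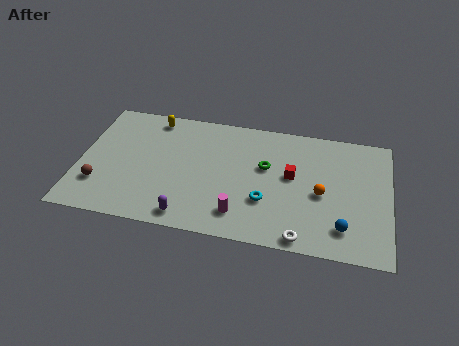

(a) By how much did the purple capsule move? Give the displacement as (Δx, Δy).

(-0.7, -1.0)

The purple capsule was at about (6.7, 2.1) and moved to about (6.0, 1.1).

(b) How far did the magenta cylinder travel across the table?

2.1

From (10.7, 2.4) to (8.7, 1.8), the magenta cylinder covered √(2.0² + 0.6²) ≈ 2.1 units.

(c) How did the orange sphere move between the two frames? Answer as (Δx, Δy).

(0.1, -2.7)

The orange sphere started near (12.8, 6.8) and ended near (12.9, 4.1).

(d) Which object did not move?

the yellow capsule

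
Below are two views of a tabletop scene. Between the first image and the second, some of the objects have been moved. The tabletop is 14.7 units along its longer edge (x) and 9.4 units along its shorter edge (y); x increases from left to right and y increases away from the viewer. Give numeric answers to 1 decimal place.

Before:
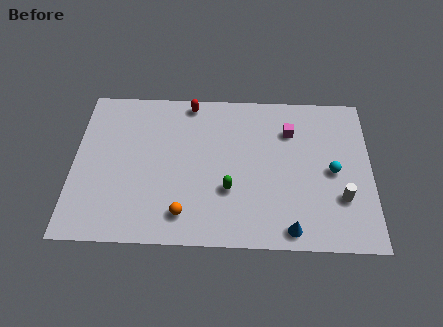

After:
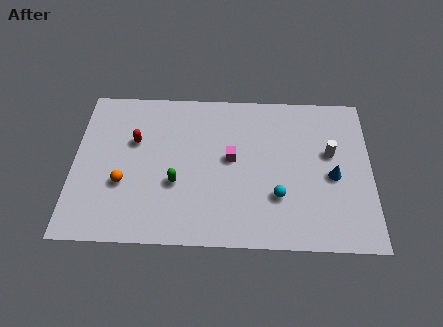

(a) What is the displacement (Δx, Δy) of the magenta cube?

(-2.9, -1.8)

From the two frames, the magenta cube sits at roughly (10.7, 6.9) before and (7.8, 5.1) after.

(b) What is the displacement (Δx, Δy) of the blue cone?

(2.1, 3.2)

From the two frames, the blue cone sits at roughly (10.7, 1.0) before and (12.8, 4.2) after.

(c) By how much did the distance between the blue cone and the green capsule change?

+4.0

They were about 3.7 units apart before and 7.7 after — 4.0 units further apart.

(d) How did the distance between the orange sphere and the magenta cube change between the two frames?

-1.8

They were about 7.4 units apart before and 5.6 after — 1.8 units closer together.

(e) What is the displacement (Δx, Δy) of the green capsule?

(-2.6, 0.3)

The green capsule was at about (7.7, 3.2) and moved to about (5.1, 3.5).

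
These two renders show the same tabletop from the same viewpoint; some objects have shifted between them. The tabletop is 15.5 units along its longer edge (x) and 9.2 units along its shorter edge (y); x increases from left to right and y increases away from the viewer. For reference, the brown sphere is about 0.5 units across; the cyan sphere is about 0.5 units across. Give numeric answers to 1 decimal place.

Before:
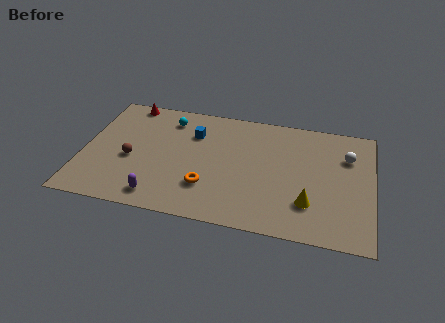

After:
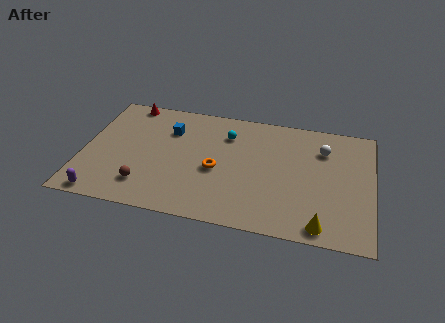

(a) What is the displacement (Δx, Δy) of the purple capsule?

(-3.0, -0.5)

The purple capsule was at about (4.3, 1.3) and moved to about (1.3, 0.8).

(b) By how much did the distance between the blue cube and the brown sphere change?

+0.5

They were about 4.2 units apart before and 4.7 after — 0.5 units further apart.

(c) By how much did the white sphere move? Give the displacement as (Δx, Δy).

(-1.3, 0.3)

The white sphere was at about (14.1, 6.5) and moved to about (12.8, 6.8).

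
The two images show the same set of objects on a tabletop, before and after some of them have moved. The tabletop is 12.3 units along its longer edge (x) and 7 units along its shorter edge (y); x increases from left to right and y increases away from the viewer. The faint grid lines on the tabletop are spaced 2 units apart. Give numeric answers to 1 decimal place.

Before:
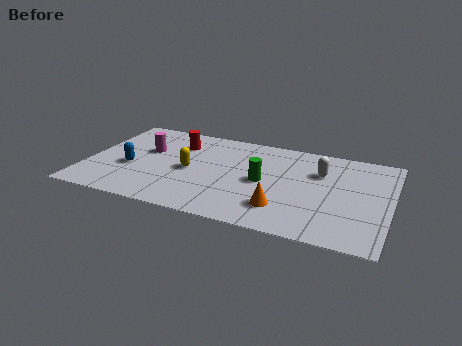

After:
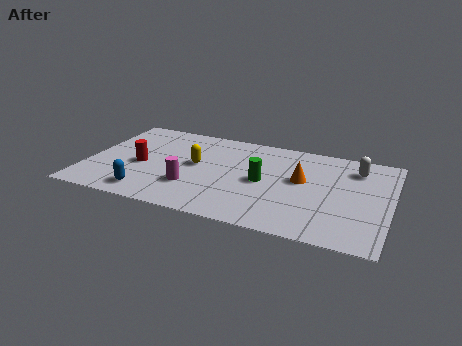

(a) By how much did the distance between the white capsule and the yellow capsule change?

+1.2

They were about 5.4 units apart before and 6.6 after — 1.2 units further apart.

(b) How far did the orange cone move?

2.4

The orange cone was near (8.1, 1.7) before and (8.7, 4.0) after, so it travelled √(0.6² + 2.3²) ≈ 2.4 units.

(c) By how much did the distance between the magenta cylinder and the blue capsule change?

+0.4

The distance was about 1.6 in the first image and 2.0 in the second, so they moved 0.4 units further apart.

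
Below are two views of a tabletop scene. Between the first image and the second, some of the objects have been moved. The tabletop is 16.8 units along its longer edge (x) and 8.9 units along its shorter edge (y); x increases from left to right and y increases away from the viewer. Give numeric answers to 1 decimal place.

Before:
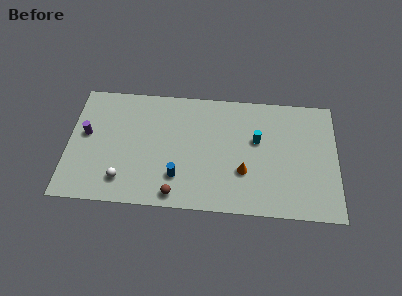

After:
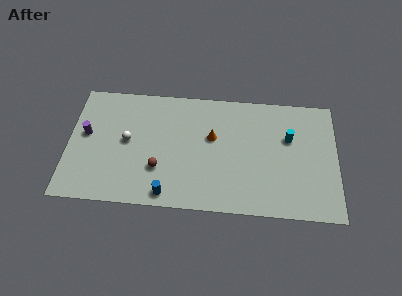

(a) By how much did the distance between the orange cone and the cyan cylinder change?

+2.3

They were about 2.5 units apart before and 4.8 after — 2.3 units further apart.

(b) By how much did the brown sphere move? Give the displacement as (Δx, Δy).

(-1.1, 1.8)

From the two frames, the brown sphere sits at roughly (6.8, 1.0) before and (5.7, 2.8) after.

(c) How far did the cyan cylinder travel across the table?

2.0

The cyan cylinder was near (11.8, 5.4) before and (13.8, 5.7) after, so it travelled √(2.0² + 0.3²) ≈ 2.0 units.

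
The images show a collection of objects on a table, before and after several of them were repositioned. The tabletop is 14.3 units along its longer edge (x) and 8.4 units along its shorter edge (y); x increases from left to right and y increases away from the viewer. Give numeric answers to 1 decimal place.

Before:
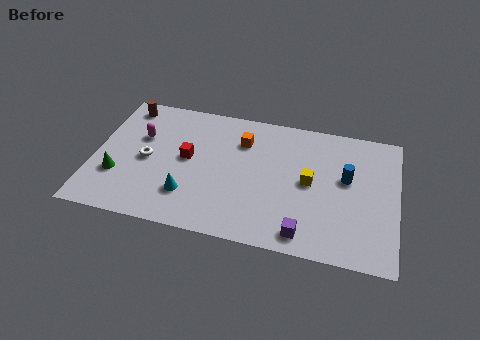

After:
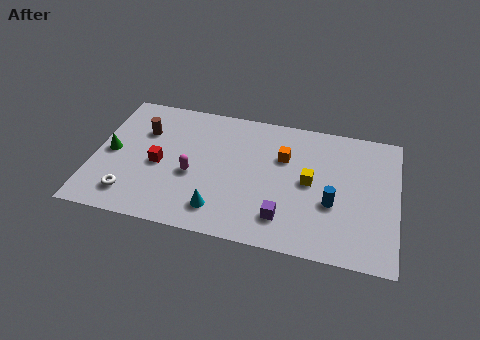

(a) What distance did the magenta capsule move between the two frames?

3.2

The magenta capsule was near (2.1, 5.4) before and (4.7, 3.5) after, so it travelled √(2.6² + 1.9²) ≈ 3.2 units.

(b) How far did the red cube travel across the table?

1.5

The red cube moved from about (4.4, 4.5) to (3.1, 3.8), a distance of √(1.3² + 0.7²) ≈ 1.5.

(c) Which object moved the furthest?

the magenta capsule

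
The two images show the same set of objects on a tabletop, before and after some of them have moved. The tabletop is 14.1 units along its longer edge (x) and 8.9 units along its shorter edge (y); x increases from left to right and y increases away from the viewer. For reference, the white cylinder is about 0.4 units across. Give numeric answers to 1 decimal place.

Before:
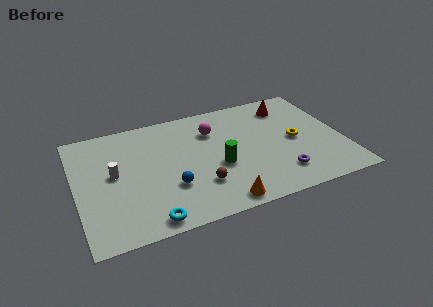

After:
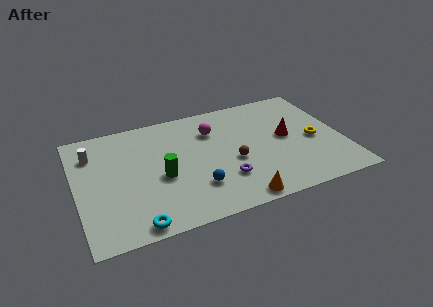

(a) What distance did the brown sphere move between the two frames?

2.2

The brown sphere moved from about (6.3, 2.5) to (8.2, 3.7), a distance of √(1.9² + 1.2²) ≈ 2.2.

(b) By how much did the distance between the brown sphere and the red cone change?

-3.9

The distance was about 7.1 in the first image and 3.2 in the second, so they moved 3.9 units closer together.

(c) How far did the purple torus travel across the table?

3.0

The purple torus was near (10.5, 1.9) before and (7.6, 2.5) after, so it travelled √(2.9² + 0.6²) ≈ 3.0 units.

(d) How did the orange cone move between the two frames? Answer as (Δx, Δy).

(0.9, -0.1)

From the two frames, the orange cone sits at roughly (7.2, 0.9) before and (8.1, 0.8) after.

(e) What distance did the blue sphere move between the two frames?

1.4

From (4.8, 2.9) to (6.1, 2.4), the blue sphere covered √(1.3² + 0.5²) ≈ 1.4 units.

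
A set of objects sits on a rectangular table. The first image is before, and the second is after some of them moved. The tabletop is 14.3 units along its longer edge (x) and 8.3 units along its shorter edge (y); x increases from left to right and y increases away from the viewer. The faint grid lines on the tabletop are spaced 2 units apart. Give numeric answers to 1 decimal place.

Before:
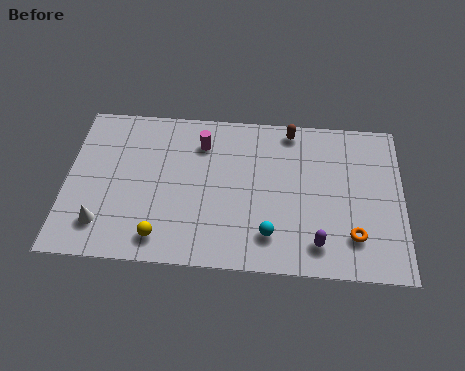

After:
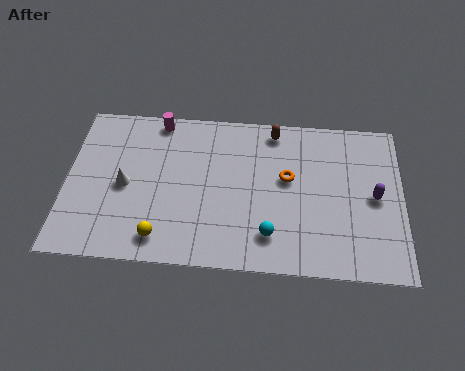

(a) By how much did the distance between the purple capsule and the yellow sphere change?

+2.8

They were about 6.6 units apart before and 9.4 after — 2.8 units further apart.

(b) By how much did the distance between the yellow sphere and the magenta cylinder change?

+0.9

Before: roughly 5.3 units apart; after: 6.2. That's 0.9 units further apart.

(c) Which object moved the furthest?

the orange torus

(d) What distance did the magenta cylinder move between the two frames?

2.2

The magenta cylinder moved from about (5.7, 6.4) to (3.8, 7.5), a distance of √(1.9² + 1.1²) ≈ 2.2.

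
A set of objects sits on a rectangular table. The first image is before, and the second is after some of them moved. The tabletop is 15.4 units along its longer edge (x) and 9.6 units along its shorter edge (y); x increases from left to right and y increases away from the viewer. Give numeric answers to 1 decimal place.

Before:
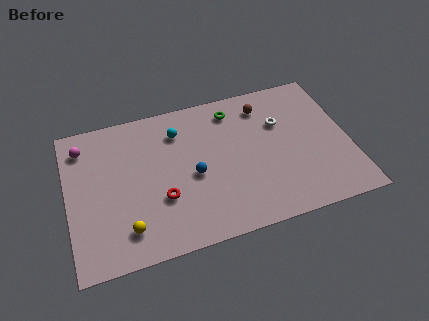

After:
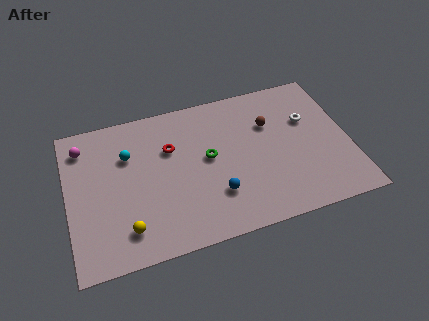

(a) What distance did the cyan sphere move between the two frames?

2.9

The cyan sphere was near (6.2, 7.4) before and (3.4, 6.6) after, so it travelled √(2.8² + 0.8²) ≈ 2.9 units.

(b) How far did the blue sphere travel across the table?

1.9

The blue sphere moved from about (6.8, 4.3) to (7.9, 2.7), a distance of √(1.1² + 1.6²) ≈ 1.9.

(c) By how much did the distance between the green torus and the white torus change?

+2.7

They were about 3.0 units apart before and 5.7 after — 2.7 units further apart.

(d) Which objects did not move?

the yellow sphere and the magenta sphere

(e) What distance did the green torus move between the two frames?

3.2

From (9.3, 8.0) to (7.7, 5.2), the green torus covered √(1.6² + 2.8²) ≈ 3.2 units.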